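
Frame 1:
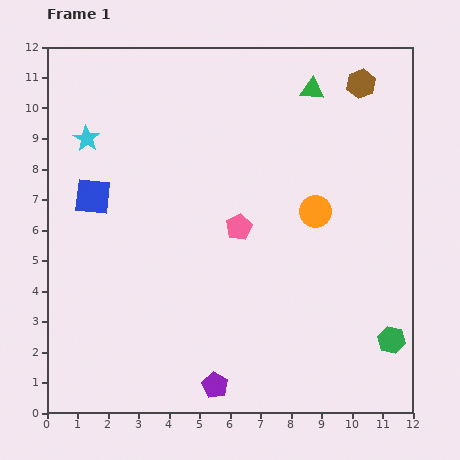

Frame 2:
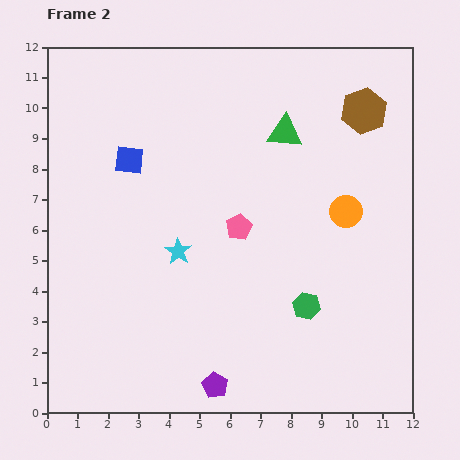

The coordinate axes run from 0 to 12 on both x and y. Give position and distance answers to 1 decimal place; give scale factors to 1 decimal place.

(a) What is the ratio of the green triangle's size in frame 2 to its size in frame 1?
1.5×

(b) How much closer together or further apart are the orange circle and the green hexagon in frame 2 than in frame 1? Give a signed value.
-1.5

Distance in frame 1: 4.9. Distance in frame 2: 3.4.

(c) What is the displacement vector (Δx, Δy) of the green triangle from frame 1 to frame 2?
(-0.9, -1.4)

The green triangle was at (8.7, 10.6) in frame 1 and (7.8, 9.2) in frame 2.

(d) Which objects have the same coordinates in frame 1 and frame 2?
the pink pentagon, the purple pentagon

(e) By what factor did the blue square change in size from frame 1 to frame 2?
0.8×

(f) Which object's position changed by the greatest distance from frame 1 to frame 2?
the cyan star

(moved 4.8; next 3.0)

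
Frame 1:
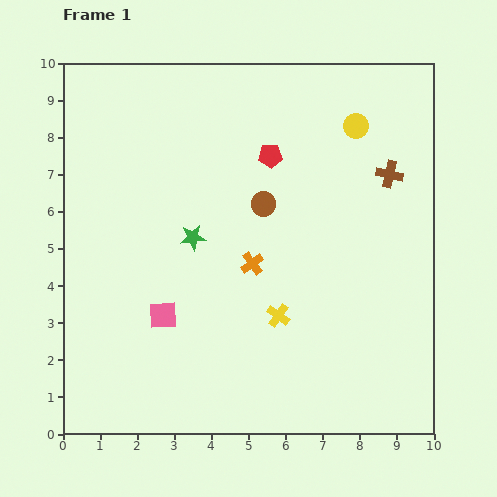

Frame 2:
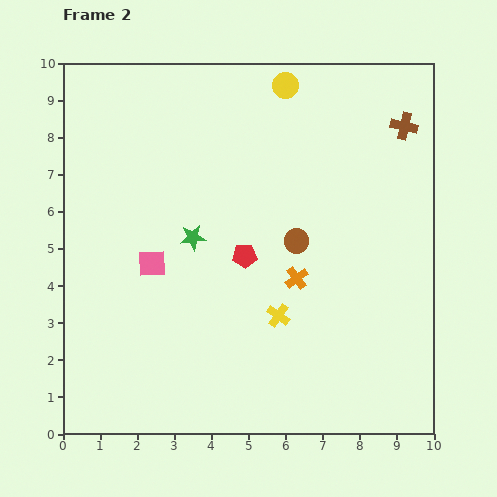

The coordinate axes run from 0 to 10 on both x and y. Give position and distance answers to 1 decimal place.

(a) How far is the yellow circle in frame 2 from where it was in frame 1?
2.2

The yellow circle moved from (7.9, 8.3) to (6.0, 9.4), a distance of √(1.9² + 1.1²) ≈ 2.2.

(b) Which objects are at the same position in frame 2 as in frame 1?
the yellow cross, the green star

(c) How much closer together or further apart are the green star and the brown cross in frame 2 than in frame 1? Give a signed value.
+0.8

Distance in frame 1: 5.6. Distance in frame 2: 6.4.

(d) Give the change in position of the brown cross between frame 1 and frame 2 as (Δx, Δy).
(0.4, 1.3)

The brown cross was at (8.8, 7.0) in frame 1 and (9.2, 8.3) in frame 2.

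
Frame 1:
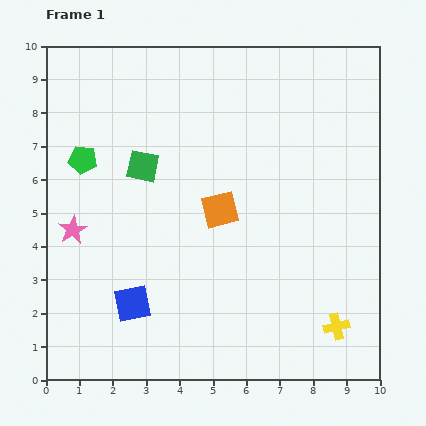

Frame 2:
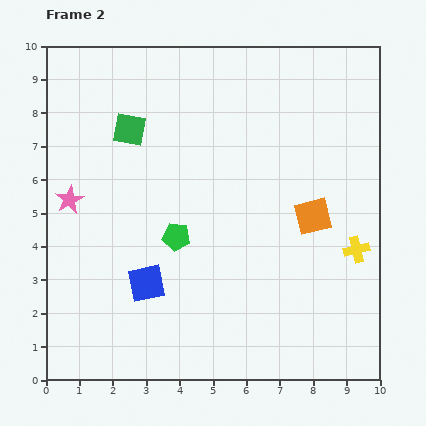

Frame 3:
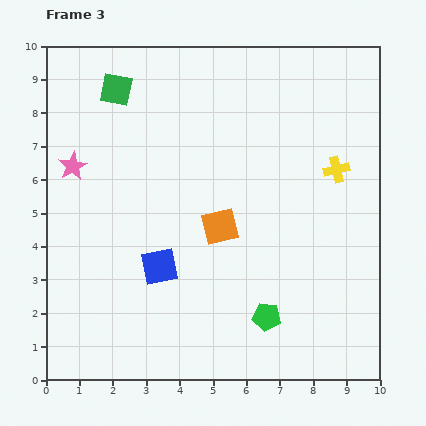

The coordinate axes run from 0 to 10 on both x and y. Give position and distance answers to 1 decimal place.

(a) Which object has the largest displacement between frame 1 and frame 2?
the green pentagon

(moved 3.6; next 2.8)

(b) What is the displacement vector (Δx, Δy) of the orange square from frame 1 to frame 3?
(0.0, -0.5)

The orange square was at (5.2, 5.1) in frame 1 and (5.2, 4.6) in frame 3.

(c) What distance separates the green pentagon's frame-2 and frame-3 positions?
3.6

The green pentagon moved from (3.9, 4.3) to (6.6, 1.9), a distance of √(2.7² + 2.4²) ≈ 3.6.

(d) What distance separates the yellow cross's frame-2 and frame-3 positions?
2.5

The yellow cross moved from (9.3, 3.9) to (8.7, 6.3), a distance of √(0.6² + 2.4²) ≈ 2.5.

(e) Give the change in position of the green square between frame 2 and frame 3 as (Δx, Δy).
(-0.4, 1.2)

The green square was at (2.5, 7.5) in frame 2 and (2.1, 8.7) in frame 3.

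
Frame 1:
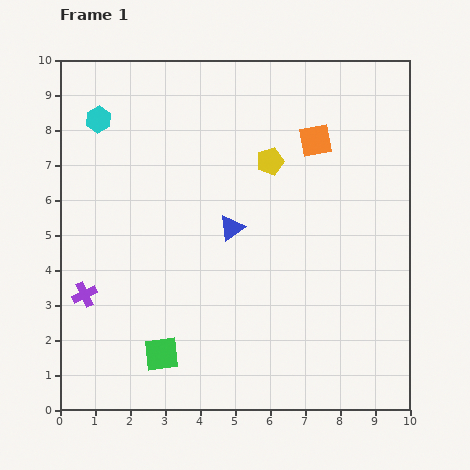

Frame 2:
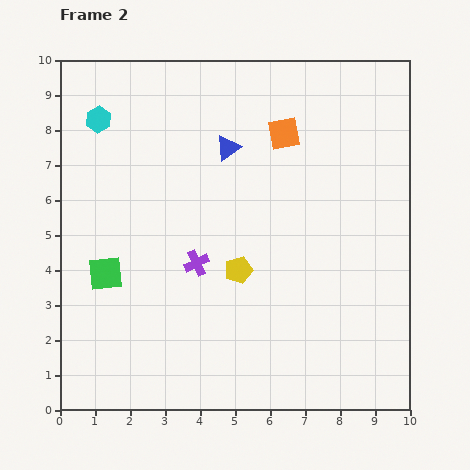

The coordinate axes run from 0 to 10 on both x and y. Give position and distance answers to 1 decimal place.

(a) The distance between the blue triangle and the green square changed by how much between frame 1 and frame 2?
+0.9

Distance in frame 1: 4.1. Distance in frame 2: 5.0.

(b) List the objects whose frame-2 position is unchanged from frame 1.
the cyan hexagon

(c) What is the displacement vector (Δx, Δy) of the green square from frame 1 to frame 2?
(-1.6, 2.3)

The green square was at (2.9, 1.6) in frame 1 and (1.3, 3.9) in frame 2.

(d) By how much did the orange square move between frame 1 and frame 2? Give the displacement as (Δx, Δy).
(-0.9, 0.2)

The orange square was at (7.3, 7.7) in frame 1 and (6.4, 7.9) in frame 2.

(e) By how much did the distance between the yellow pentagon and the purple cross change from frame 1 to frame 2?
-5.3

Distance in frame 1: 6.5. Distance in frame 2: 1.2.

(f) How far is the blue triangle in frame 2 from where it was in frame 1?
2.3

The blue triangle moved from (4.9, 5.2) to (4.8, 7.5), a distance of √(0.1² + 2.3²) ≈ 2.3.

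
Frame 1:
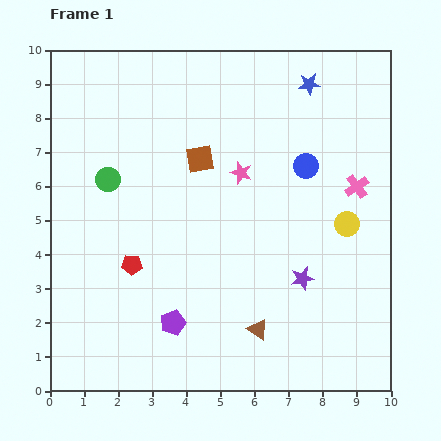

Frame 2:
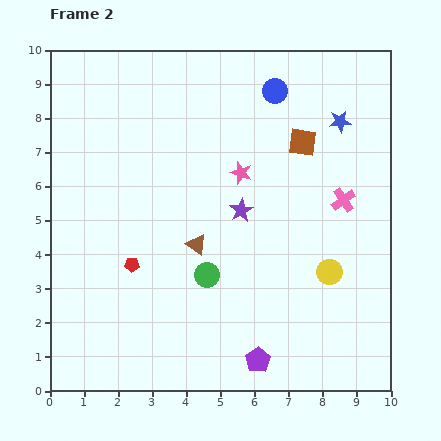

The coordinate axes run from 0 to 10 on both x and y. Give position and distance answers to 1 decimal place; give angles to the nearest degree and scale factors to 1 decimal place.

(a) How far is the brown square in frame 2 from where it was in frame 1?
3.0

The brown square moved from (4.4, 6.8) to (7.4, 7.3), a distance of √(3.0² + 0.5²) ≈ 3.0.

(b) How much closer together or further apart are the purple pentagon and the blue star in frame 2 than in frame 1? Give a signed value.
-0.7

Distance in frame 1: 8.1. Distance in frame 2: 7.4.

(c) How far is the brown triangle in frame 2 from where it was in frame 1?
3.1

The brown triangle moved from (6.1, 1.8) to (4.3, 4.3), a distance of √(1.8² + 2.5²) ≈ 3.1.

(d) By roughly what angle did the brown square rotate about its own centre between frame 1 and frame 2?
19° clockwise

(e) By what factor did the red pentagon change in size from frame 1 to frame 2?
0.7×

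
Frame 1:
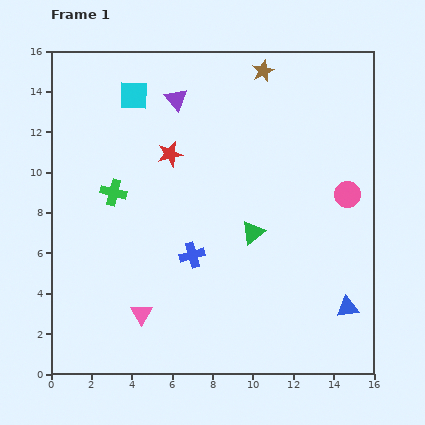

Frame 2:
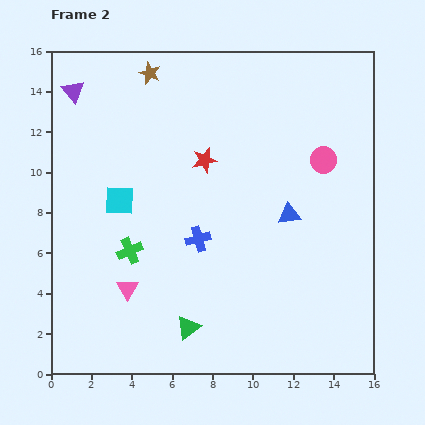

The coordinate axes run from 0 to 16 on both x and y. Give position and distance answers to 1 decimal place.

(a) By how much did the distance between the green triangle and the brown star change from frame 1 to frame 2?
+4.7

Distance in frame 1: 8.0. Distance in frame 2: 12.7.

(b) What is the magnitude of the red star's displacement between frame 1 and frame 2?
1.7

The red star moved from (5.9, 10.9) to (7.6, 10.6), a distance of √(1.7² + 0.3²) ≈ 1.7.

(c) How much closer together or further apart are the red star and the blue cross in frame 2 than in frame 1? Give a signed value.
-1.2

Distance in frame 1: 5.1. Distance in frame 2: 3.9.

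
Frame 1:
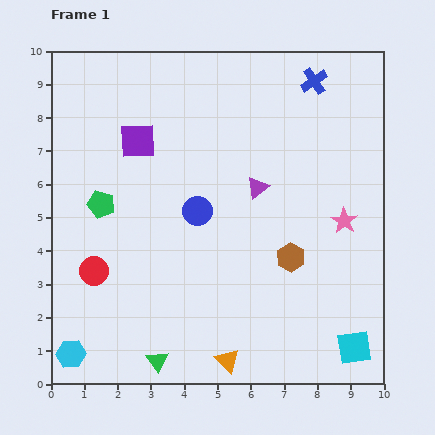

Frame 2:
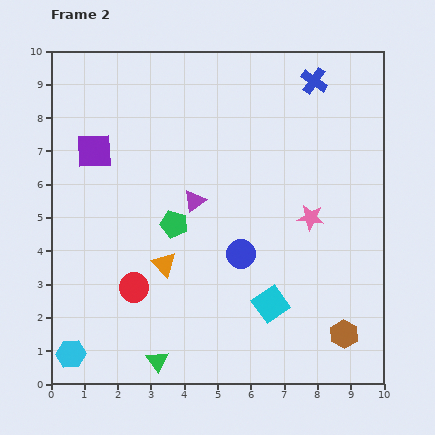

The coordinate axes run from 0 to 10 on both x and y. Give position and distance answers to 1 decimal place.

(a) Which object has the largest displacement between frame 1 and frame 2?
the orange triangle

(moved 3.5; next 2.8)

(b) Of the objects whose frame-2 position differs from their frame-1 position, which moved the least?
the pink star

(moved 1.0)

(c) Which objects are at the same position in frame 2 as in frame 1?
the green triangle, the blue cross, the cyan hexagon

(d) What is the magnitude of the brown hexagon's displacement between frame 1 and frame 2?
2.8

The brown hexagon moved from (7.2, 3.8) to (8.8, 1.5), a distance of √(1.6² + 2.3²) ≈ 2.8.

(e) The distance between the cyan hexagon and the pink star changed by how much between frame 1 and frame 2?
-0.8

Distance in frame 1: 9.1. Distance in frame 2: 8.3.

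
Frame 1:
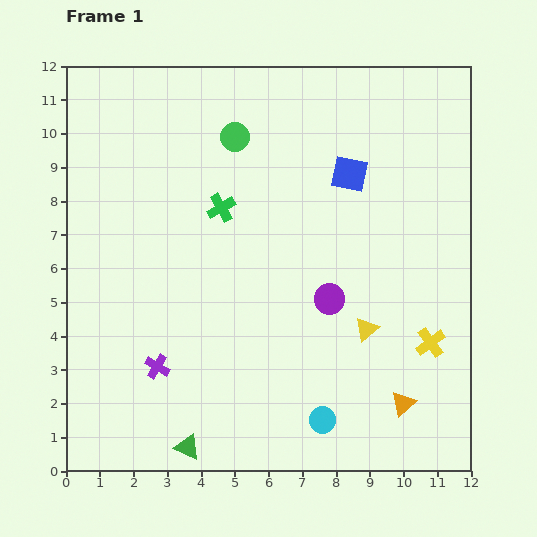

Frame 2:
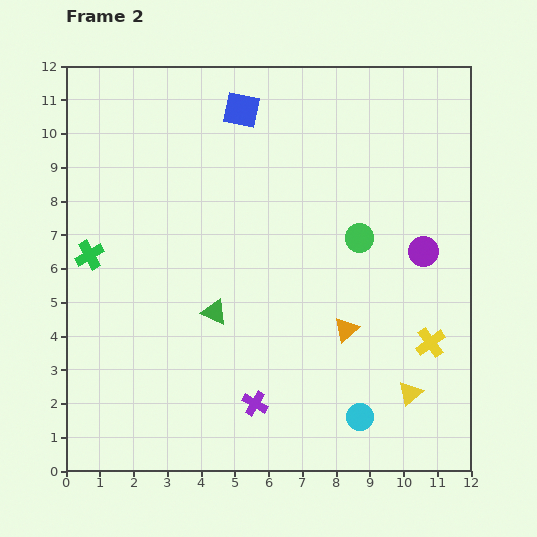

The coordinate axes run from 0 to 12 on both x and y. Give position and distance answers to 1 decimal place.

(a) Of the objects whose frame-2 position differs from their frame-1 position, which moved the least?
the cyan circle

(moved 1.1)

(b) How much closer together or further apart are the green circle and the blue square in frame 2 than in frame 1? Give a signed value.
+1.6

Distance in frame 1: 3.6. Distance in frame 2: 5.2.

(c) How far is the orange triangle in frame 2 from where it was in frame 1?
2.8

The orange triangle moved from (10.0, 2.0) to (8.3, 4.2), a distance of √(1.7² + 2.2²) ≈ 2.8.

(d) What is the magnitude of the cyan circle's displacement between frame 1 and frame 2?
1.1

The cyan circle moved from (7.6, 1.5) to (8.7, 1.6), a distance of √(1.1² + 0.1²) ≈ 1.1.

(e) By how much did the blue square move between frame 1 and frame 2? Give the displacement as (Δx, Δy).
(-3.2, 1.9)

The blue square was at (8.4, 8.8) in frame 1 and (5.2, 10.7) in frame 2.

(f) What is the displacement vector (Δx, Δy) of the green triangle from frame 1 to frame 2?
(0.8, 4.0)

The green triangle was at (3.6, 0.7) in frame 1 and (4.4, 4.7) in frame 2.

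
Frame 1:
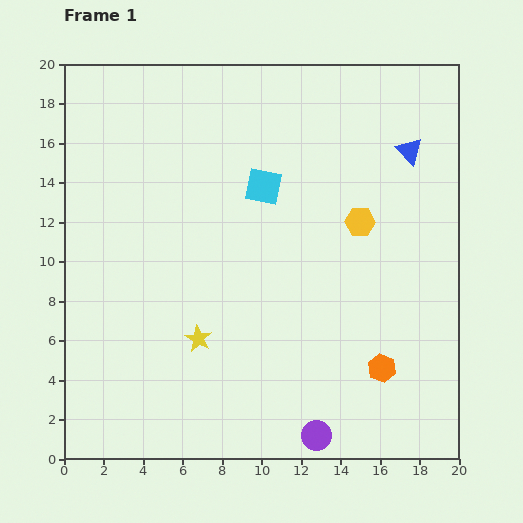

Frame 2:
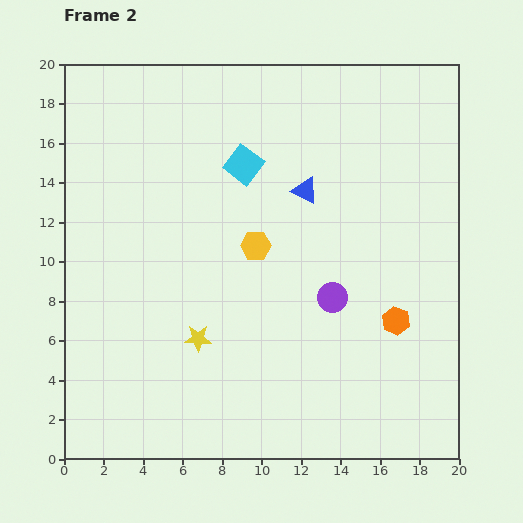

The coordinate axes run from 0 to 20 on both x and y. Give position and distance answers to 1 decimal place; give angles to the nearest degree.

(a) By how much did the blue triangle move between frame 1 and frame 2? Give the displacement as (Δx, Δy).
(-5.3, -2.0)

The blue triangle was at (17.5, 15.6) in frame 1 and (12.2, 13.6) in frame 2.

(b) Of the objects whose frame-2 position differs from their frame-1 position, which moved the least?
the cyan square

(moved 1.5)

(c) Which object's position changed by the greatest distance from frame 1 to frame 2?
the purple circle

(moved 7.0; next 5.7)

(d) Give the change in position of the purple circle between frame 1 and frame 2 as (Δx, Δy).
(0.8, 7.0)

The purple circle was at (12.8, 1.2) in frame 1 and (13.6, 8.2) in frame 2.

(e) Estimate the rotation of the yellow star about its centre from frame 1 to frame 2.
28° counter-clockwise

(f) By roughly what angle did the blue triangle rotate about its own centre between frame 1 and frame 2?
17° counter-clockwise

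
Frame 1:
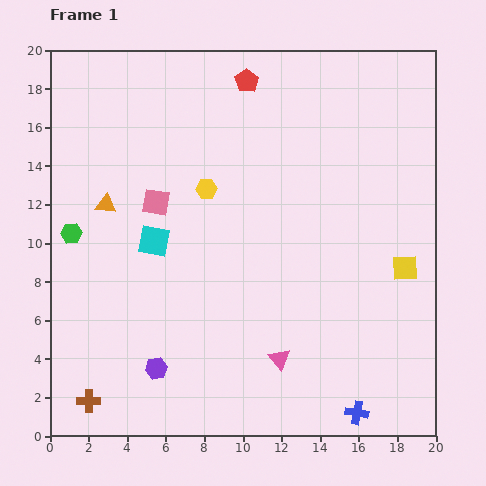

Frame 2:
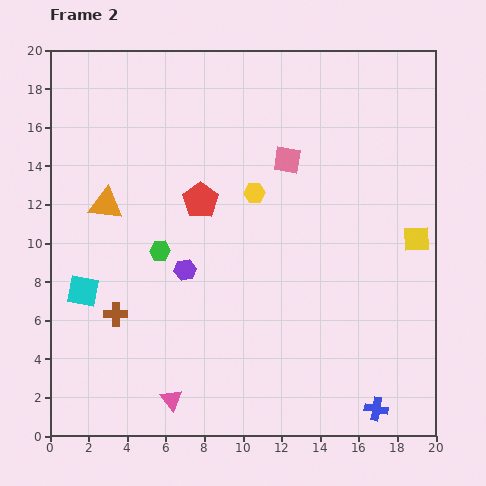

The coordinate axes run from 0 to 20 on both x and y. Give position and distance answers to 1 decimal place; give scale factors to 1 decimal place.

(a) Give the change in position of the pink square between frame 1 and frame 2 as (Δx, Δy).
(6.8, 2.2)

The pink square was at (5.5, 12.1) in frame 1 and (12.3, 14.3) in frame 2.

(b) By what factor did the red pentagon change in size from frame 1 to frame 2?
1.5×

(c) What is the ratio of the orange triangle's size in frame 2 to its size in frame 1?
1.6×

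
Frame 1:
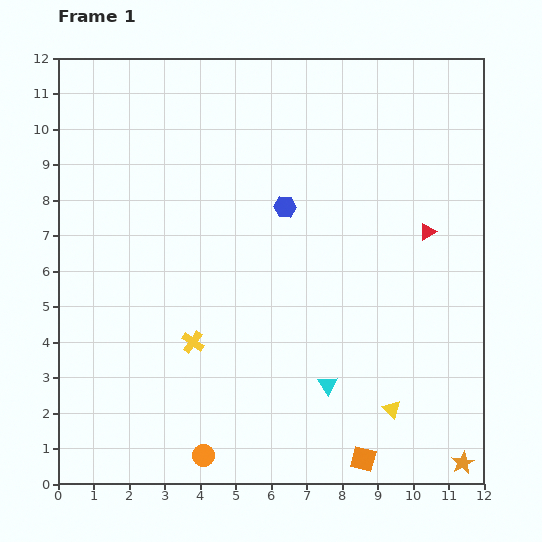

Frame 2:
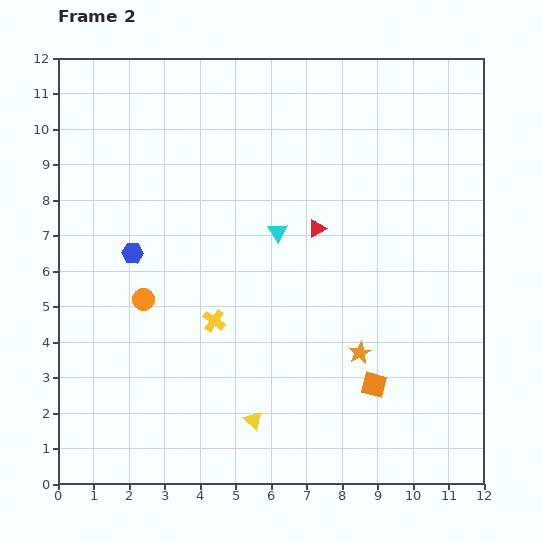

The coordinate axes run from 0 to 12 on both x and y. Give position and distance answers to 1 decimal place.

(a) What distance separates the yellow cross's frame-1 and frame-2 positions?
0.8

The yellow cross moved from (3.8, 4.0) to (4.4, 4.6), a distance of √(0.6² + 0.6²) ≈ 0.8.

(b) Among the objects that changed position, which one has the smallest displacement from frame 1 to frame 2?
the yellow cross

(moved 0.8)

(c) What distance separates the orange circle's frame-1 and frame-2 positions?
4.7

The orange circle moved from (4.1, 0.8) to (2.4, 5.2), a distance of √(1.7² + 4.4²) ≈ 4.7.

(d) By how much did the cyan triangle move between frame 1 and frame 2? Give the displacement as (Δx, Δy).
(-1.4, 4.3)

The cyan triangle was at (7.6, 2.8) in frame 1 and (6.2, 7.1) in frame 2.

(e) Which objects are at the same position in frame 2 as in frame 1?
none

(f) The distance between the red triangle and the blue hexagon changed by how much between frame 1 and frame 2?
+1.1

Distance in frame 1: 4.1. Distance in frame 2: 5.2.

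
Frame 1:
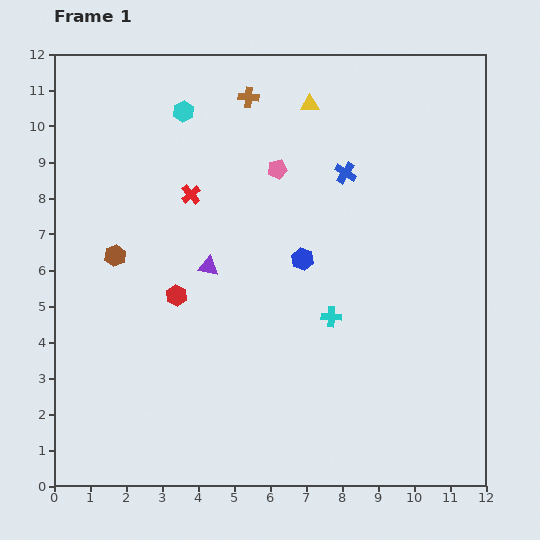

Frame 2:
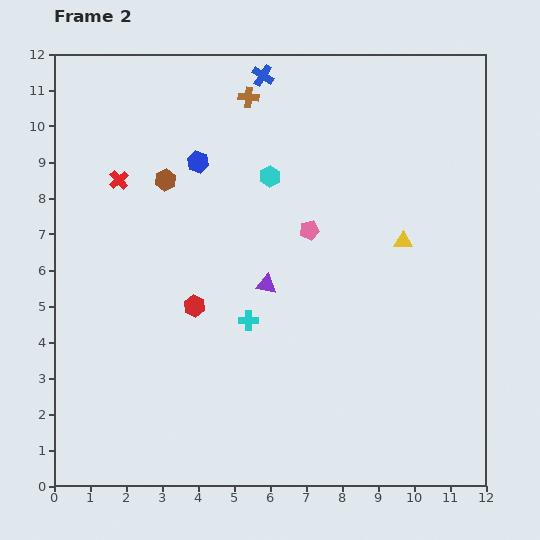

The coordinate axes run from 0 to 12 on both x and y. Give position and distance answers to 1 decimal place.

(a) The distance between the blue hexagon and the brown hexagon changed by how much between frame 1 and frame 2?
-4.2

Distance in frame 1: 5.2. Distance in frame 2: 1.0.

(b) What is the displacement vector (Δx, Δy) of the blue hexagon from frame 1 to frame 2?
(-2.9, 2.7)

The blue hexagon was at (6.9, 6.3) in frame 1 and (4.0, 9.0) in frame 2.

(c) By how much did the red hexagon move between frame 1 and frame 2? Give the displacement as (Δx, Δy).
(0.5, -0.3)

The red hexagon was at (3.4, 5.3) in frame 1 and (3.9, 5.0) in frame 2.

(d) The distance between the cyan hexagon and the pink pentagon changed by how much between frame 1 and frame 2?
-1.2

Distance in frame 1: 3.1. Distance in frame 2: 1.9.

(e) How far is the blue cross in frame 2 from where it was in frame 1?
3.5

The blue cross moved from (8.1, 8.7) to (5.8, 11.4), a distance of √(2.3² + 2.7²) ≈ 3.5.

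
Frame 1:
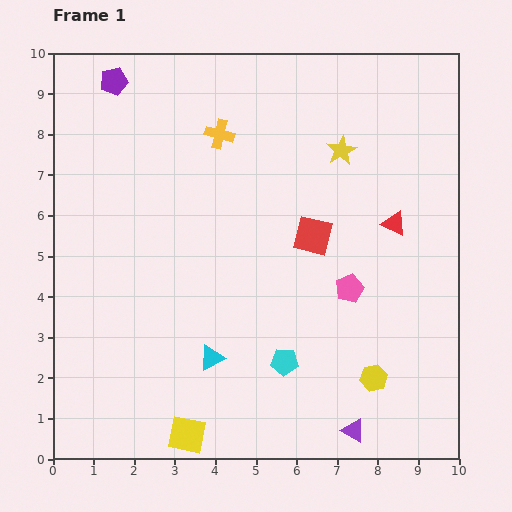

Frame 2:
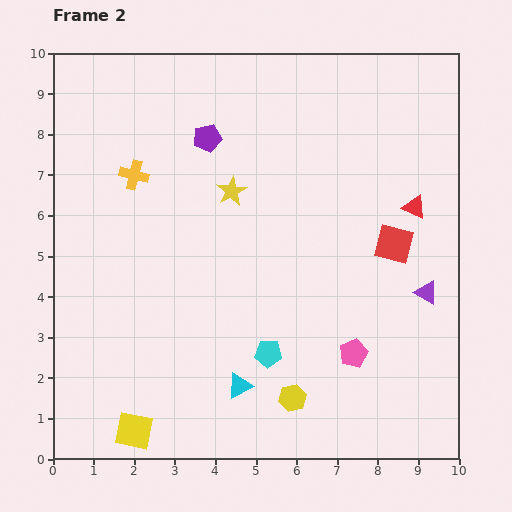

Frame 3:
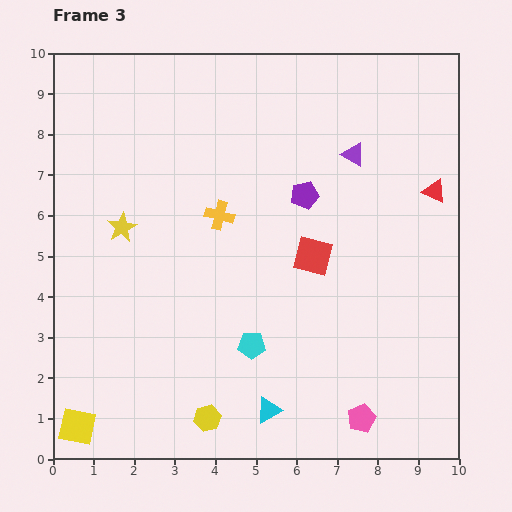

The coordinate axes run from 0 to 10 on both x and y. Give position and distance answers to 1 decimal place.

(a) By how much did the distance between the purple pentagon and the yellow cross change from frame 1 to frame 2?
-0.9

Distance in frame 1: 2.9. Distance in frame 2: 2.0.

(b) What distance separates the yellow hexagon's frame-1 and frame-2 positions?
2.1

The yellow hexagon moved from (7.9, 2.0) to (5.9, 1.5), a distance of √(2.0² + 0.5²) ≈ 2.1.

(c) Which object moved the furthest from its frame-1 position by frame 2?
the purple triangle

(moved 3.8; next 2.9)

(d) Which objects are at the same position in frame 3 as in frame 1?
none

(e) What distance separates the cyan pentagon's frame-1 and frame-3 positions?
0.9

The cyan pentagon moved from (5.7, 2.4) to (4.9, 2.8), a distance of √(0.8² + 0.4²) ≈ 0.9.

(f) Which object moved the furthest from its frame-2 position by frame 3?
the purple triangle

(moved 3.8; next 2.8)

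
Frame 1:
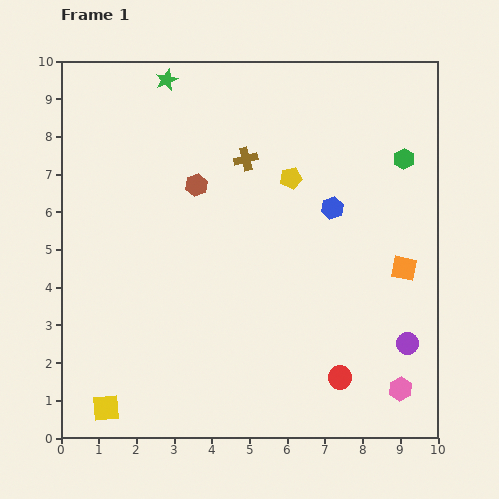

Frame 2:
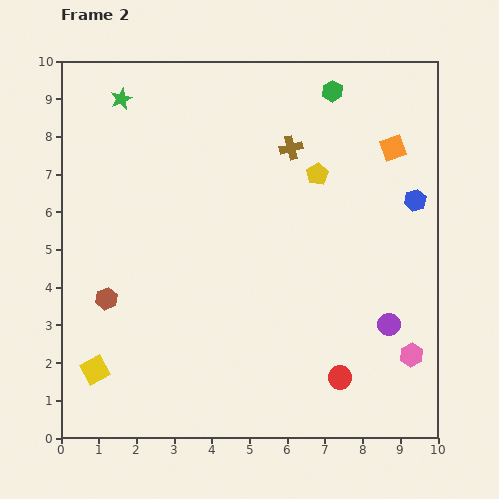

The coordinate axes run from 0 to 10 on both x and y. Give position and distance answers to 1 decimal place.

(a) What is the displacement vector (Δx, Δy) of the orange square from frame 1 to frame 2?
(-0.3, 3.2)

The orange square was at (9.1, 4.5) in frame 1 and (8.8, 7.7) in frame 2.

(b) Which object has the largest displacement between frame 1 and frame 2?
the brown hexagon

(moved 3.8; next 3.2)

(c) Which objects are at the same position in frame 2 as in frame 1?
the red circle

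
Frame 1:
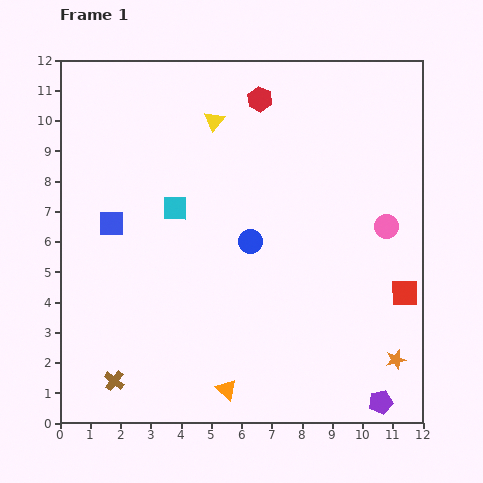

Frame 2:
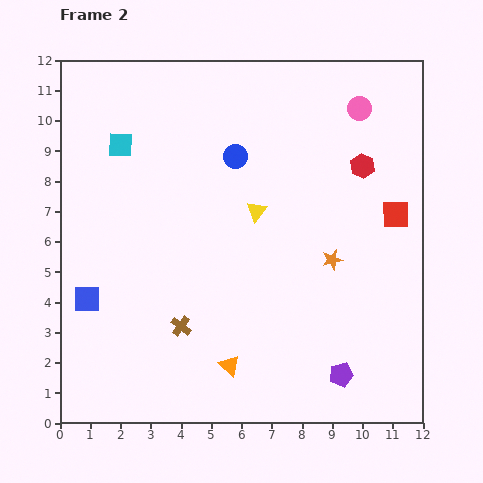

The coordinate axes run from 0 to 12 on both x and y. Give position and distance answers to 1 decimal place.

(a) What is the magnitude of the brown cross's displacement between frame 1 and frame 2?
2.8

The brown cross moved from (1.8, 1.4) to (4.0, 3.2), a distance of √(2.2² + 1.8²) ≈ 2.8.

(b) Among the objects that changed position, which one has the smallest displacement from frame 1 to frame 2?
the orange triangle

(moved 0.8)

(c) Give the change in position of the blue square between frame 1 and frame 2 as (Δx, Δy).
(-0.8, -2.5)

The blue square was at (1.7, 6.6) in frame 1 and (0.9, 4.1) in frame 2.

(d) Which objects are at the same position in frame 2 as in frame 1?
none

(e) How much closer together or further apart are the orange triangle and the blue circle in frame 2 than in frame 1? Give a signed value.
+1.9

Distance in frame 1: 5.0. Distance in frame 2: 6.9.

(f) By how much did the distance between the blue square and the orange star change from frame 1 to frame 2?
-2.2

Distance in frame 1: 10.4. Distance in frame 2: 8.2.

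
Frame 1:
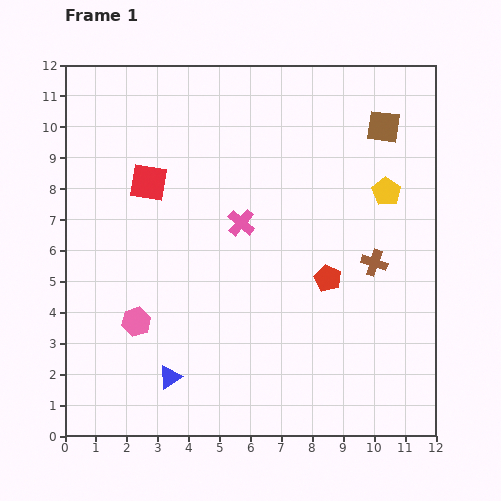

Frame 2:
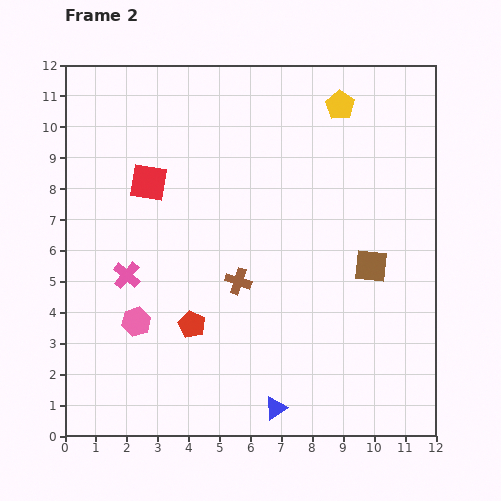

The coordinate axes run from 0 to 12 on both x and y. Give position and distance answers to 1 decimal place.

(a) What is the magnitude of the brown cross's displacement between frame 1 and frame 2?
4.4

The brown cross moved from (10.0, 5.6) to (5.6, 5.0), a distance of √(4.4² + 0.6²) ≈ 4.4.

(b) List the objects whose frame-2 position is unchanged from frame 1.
the pink hexagon, the red square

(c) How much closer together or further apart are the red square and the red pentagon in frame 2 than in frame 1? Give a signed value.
-1.8

Distance in frame 1: 6.6. Distance in frame 2: 4.8.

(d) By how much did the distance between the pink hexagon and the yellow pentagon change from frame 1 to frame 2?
+0.5

Distance in frame 1: 9.1. Distance in frame 2: 9.6.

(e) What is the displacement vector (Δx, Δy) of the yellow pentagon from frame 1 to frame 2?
(-1.5, 2.8)

The yellow pentagon was at (10.4, 7.9) in frame 1 and (8.9, 10.7) in frame 2.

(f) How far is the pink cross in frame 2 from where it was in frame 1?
4.1

The pink cross moved from (5.7, 6.9) to (2.0, 5.2), a distance of √(3.7² + 1.7²) ≈ 4.1.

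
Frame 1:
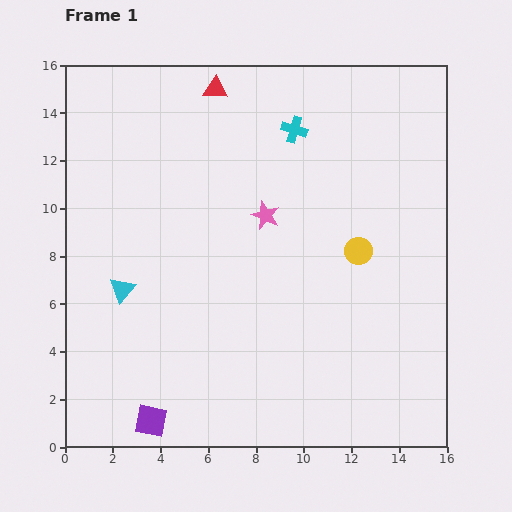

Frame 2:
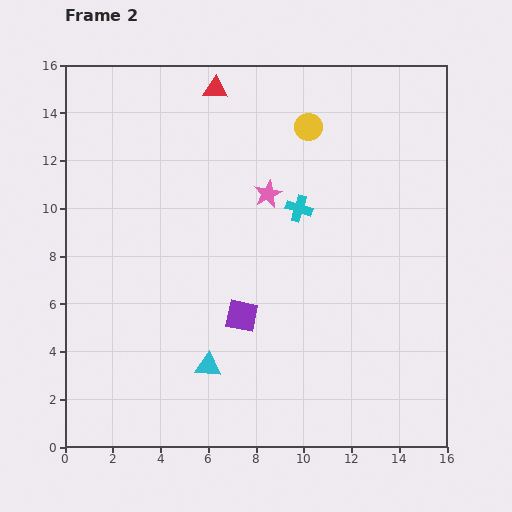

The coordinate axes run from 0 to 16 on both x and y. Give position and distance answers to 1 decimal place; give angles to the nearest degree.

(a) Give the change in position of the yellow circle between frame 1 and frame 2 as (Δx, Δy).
(-2.1, 5.2)

The yellow circle was at (12.3, 8.2) in frame 1 and (10.2, 13.4) in frame 2.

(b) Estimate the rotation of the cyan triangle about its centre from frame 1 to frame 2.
53° clockwise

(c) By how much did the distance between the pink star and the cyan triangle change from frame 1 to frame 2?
+0.8

Distance in frame 1: 6.8. Distance in frame 2: 7.6.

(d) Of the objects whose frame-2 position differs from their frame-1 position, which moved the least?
the pink star

(moved 0.9)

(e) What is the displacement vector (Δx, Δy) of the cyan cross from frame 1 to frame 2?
(0.2, -3.3)

The cyan cross was at (9.6, 13.3) in frame 1 and (9.8, 10.0) in frame 2.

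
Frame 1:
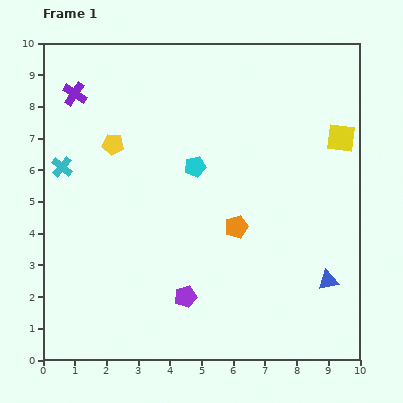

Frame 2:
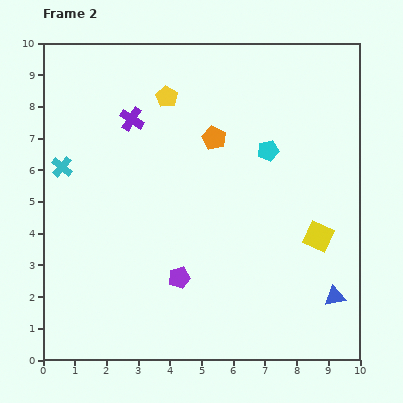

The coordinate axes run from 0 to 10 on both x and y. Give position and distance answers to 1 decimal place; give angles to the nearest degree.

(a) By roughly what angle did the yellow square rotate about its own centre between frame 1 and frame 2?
17° clockwise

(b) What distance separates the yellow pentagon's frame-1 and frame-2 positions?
2.3

The yellow pentagon moved from (2.2, 6.8) to (3.9, 8.3), a distance of √(1.7² + 1.5²) ≈ 2.3.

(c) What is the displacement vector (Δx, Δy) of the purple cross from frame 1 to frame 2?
(1.8, -0.8)

The purple cross was at (1.0, 8.4) in frame 1 and (2.8, 7.6) in frame 2.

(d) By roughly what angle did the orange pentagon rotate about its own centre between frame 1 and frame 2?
28° counter-clockwise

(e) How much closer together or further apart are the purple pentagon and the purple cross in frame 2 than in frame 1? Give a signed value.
-2.1

Distance in frame 1: 7.3. Distance in frame 2: 5.2.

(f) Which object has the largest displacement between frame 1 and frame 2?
the yellow square

(moved 3.2; next 2.9)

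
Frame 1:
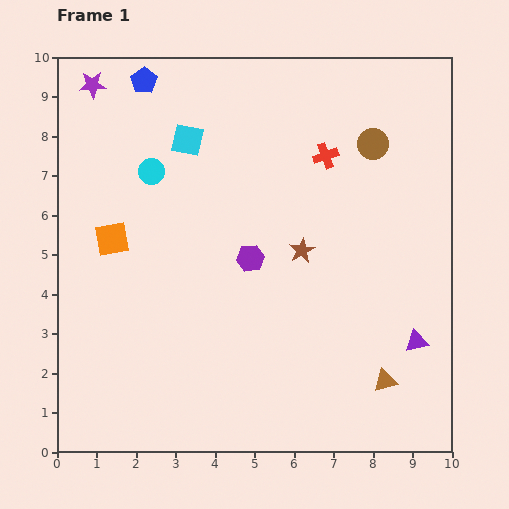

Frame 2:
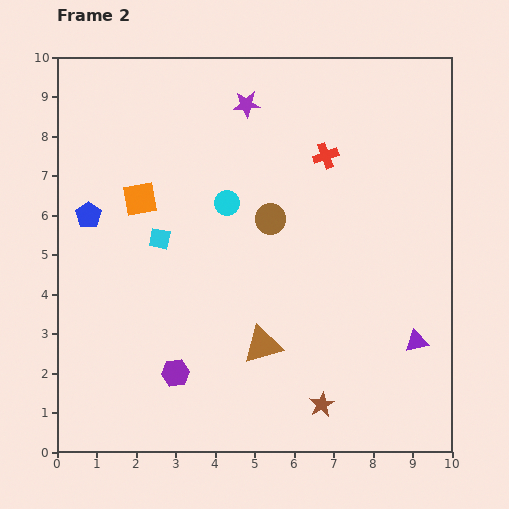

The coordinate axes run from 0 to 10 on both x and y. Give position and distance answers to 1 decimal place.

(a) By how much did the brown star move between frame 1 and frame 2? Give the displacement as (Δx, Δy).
(0.5, -3.9)

The brown star was at (6.2, 5.1) in frame 1 and (6.7, 1.2) in frame 2.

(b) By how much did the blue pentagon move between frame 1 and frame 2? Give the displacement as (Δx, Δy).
(-1.4, -3.4)

The blue pentagon was at (2.2, 9.4) in frame 1 and (0.8, 6.0) in frame 2.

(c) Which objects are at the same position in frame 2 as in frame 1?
the purple triangle, the red cross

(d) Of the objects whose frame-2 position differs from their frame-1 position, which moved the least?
the orange square

(moved 1.2)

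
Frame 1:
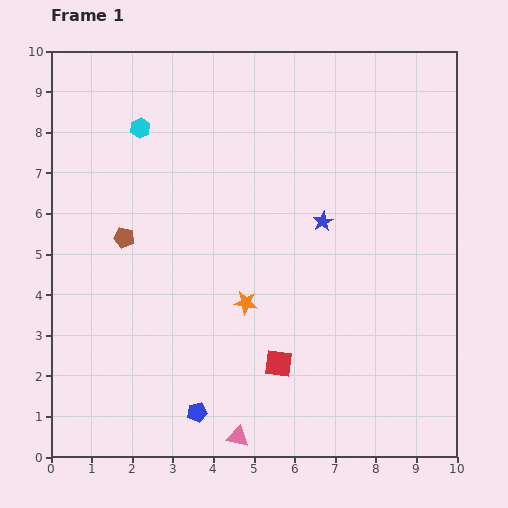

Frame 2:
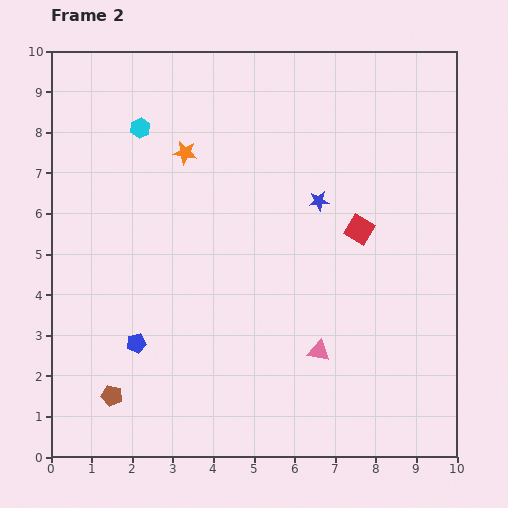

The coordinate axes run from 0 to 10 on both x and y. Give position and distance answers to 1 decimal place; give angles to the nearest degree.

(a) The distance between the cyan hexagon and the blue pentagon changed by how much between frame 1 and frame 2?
-1.8

Distance in frame 1: 7.1. Distance in frame 2: 5.3.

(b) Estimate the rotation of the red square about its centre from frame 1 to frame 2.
26° clockwise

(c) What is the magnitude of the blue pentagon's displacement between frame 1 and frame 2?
2.3

The blue pentagon moved from (3.6, 1.1) to (2.1, 2.8), a distance of √(1.5² + 1.7²) ≈ 2.3.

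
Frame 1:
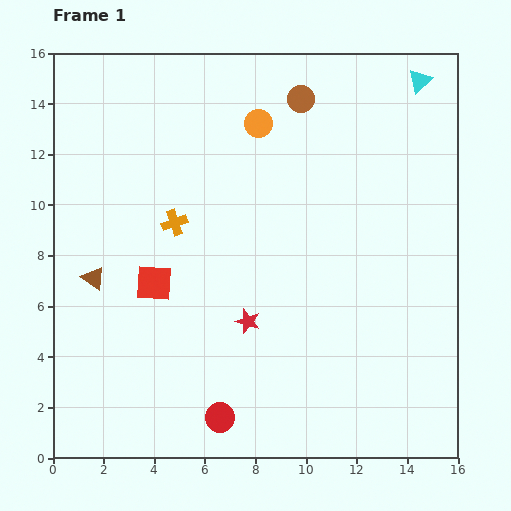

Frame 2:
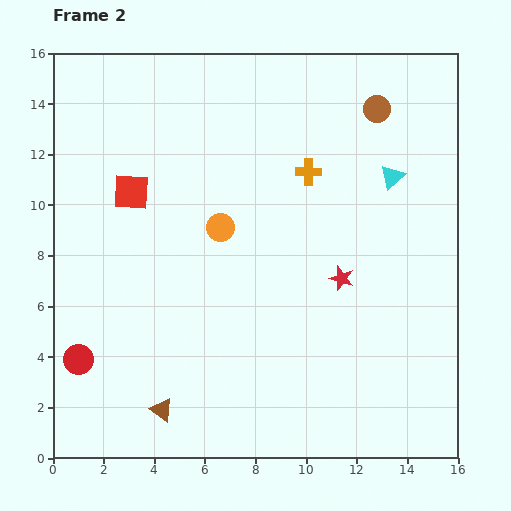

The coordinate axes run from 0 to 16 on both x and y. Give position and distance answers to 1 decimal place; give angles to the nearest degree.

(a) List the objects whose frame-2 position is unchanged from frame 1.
none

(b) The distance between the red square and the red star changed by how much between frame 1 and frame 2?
+5.0

Distance in frame 1: 4.0. Distance in frame 2: 9.0.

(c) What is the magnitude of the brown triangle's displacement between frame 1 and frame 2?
5.9

The brown triangle moved from (1.6, 7.1) to (4.3, 1.9), a distance of √(2.7² + 5.2²) ≈ 5.9.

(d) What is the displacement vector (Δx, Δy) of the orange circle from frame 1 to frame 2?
(-1.5, -4.1)

The orange circle was at (8.1, 13.2) in frame 1 and (6.6, 9.1) in frame 2.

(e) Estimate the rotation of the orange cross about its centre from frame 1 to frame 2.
19° clockwise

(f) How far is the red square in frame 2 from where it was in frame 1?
3.7

The red square moved from (4.0, 6.9) to (3.1, 10.5), a distance of √(0.9² + 3.6²) ≈ 3.7.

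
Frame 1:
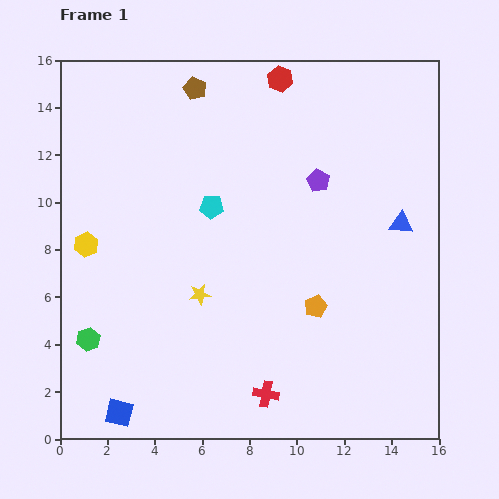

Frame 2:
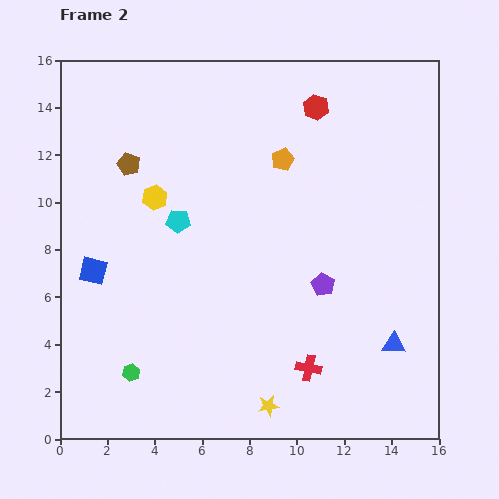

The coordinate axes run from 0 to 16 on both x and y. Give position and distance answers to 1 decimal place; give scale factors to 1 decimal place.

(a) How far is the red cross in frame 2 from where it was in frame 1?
2.1

The red cross moved from (8.7, 1.9) to (10.5, 3.0), a distance of √(1.8² + 1.1²) ≈ 2.1.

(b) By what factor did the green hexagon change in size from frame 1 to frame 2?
0.7×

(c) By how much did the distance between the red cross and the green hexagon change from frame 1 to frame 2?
-0.3

Distance in frame 1: 7.8. Distance in frame 2: 7.5.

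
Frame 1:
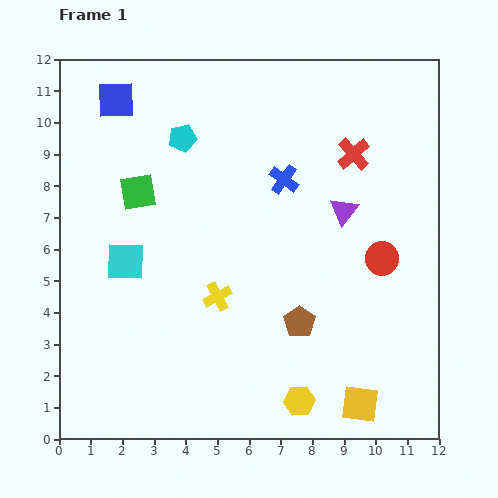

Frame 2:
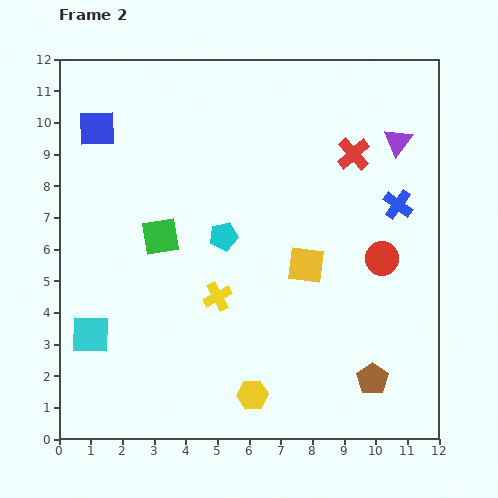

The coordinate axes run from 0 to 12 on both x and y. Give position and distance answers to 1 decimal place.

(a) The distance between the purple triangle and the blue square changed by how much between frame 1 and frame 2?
+1.5

Distance in frame 1: 8.0. Distance in frame 2: 9.5.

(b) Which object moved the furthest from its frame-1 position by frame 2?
the yellow square

(moved 4.7; next 3.7)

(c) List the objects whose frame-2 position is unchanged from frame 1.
the yellow cross, the red circle, the red cross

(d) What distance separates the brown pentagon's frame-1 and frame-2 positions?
2.9

The brown pentagon moved from (7.6, 3.7) to (9.9, 1.9), a distance of √(2.3² + 1.8²) ≈ 2.9.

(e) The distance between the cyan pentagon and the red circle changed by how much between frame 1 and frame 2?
-2.4

Distance in frame 1: 7.4. Distance in frame 2: 5.0.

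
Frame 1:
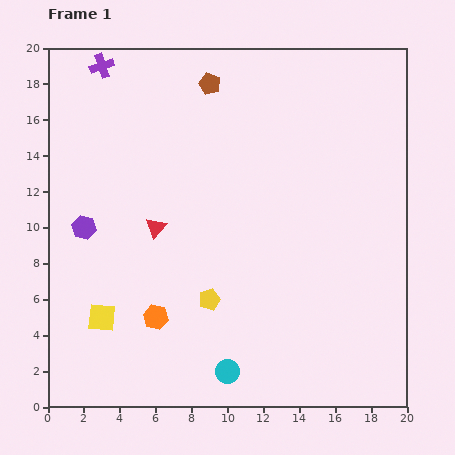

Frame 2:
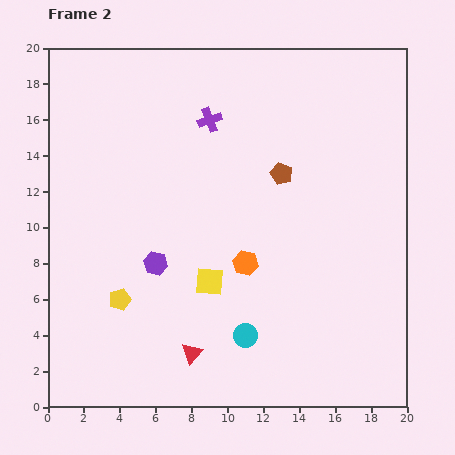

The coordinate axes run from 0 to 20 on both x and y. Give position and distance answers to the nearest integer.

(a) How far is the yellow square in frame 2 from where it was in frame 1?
6

The yellow square moved from (3, 5) to (9, 7), a distance of √(6² + 2²) ≈ 6.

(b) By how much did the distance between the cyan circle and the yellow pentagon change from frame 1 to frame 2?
+3

Distance in frame 1: 4. Distance in frame 2: 7.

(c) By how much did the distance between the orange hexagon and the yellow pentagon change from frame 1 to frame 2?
+4

Distance in frame 1: 3. Distance in frame 2: 7.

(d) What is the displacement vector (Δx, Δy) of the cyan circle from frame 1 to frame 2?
(1, 2)

The cyan circle was at (10, 2) in frame 1 and (11, 4) in frame 2.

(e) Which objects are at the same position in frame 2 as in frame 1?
none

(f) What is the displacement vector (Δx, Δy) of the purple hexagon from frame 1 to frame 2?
(4, -2)

The purple hexagon was at (2, 10) in frame 1 and (6, 8) in frame 2.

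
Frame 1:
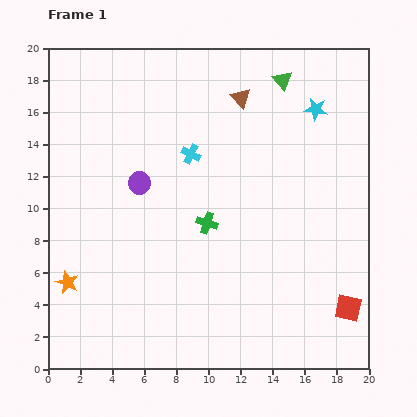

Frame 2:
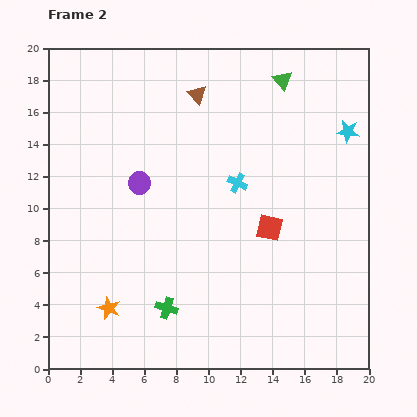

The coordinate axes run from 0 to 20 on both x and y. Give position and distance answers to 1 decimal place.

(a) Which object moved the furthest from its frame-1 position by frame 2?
the red square

(moved 7.0; next 5.9)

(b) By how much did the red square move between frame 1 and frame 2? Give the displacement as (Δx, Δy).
(-4.9, 5.0)

The red square was at (18.7, 3.8) in frame 1 and (13.8, 8.8) in frame 2.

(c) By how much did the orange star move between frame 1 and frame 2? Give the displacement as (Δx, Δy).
(2.6, -1.6)

The orange star was at (1.2, 5.4) in frame 1 and (3.8, 3.8) in frame 2.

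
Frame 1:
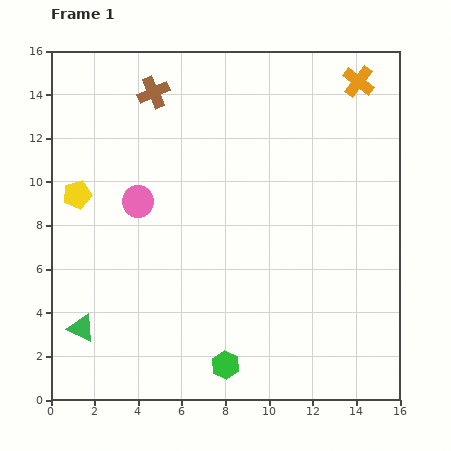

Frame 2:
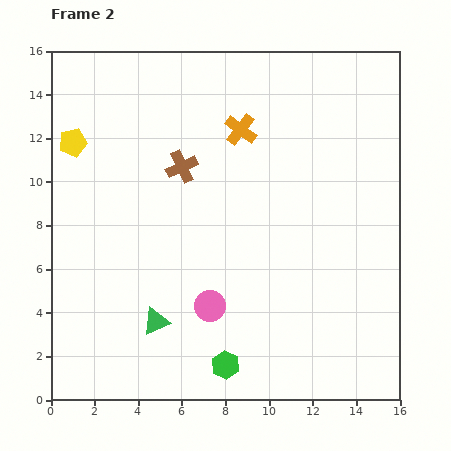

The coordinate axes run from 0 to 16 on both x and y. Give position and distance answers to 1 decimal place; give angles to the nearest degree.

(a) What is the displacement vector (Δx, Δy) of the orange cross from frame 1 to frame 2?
(-5.4, -2.2)

The orange cross was at (14.1, 14.6) in frame 1 and (8.7, 12.4) in frame 2.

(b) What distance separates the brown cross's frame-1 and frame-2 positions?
3.6

The brown cross moved from (4.7, 14.1) to (6.0, 10.7), a distance of √(1.3² + 3.4²) ≈ 3.6.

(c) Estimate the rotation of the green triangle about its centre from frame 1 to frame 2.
48° counter-clockwise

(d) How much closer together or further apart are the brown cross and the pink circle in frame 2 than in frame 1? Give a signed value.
+1.5

Distance in frame 1: 5.0. Distance in frame 2: 6.5.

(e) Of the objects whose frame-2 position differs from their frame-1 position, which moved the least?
the yellow pentagon

(moved 2.4)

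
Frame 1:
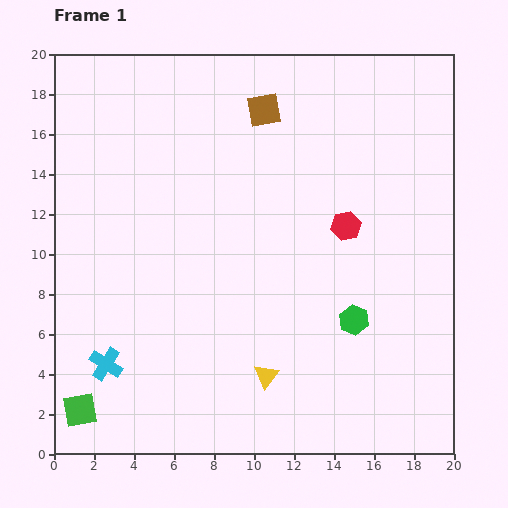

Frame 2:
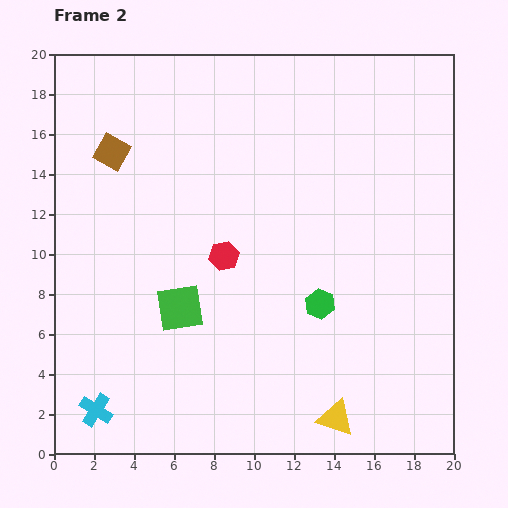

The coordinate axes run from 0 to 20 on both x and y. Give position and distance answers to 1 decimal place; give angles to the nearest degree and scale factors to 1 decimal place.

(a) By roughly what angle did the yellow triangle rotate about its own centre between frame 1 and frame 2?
50° counter-clockwise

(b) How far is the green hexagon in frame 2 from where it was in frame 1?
1.9

The green hexagon moved from (15.0, 6.7) to (13.3, 7.5), a distance of √(1.7² + 0.8²) ≈ 1.9.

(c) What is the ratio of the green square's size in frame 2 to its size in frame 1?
1.4×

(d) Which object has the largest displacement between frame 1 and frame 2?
the brown square

(moved 7.9; next 7.1)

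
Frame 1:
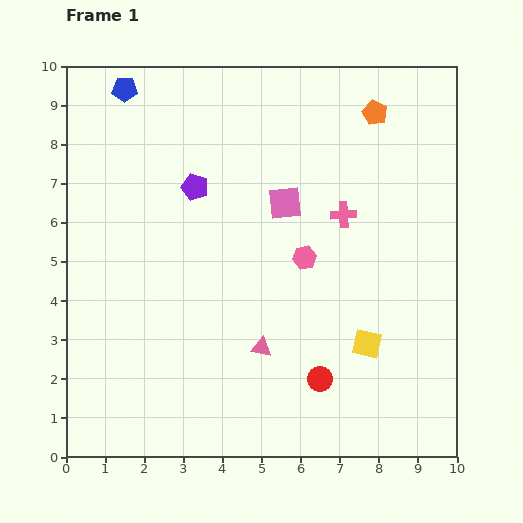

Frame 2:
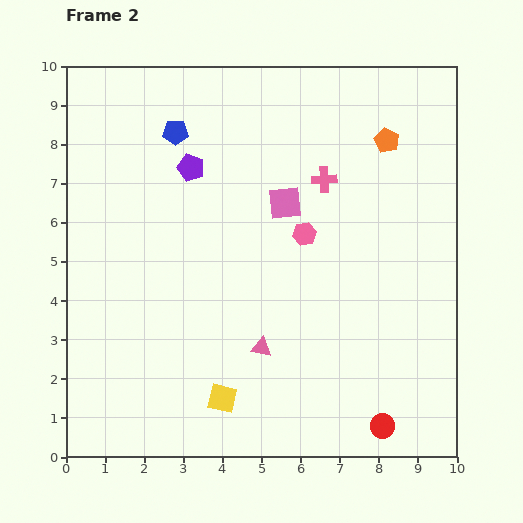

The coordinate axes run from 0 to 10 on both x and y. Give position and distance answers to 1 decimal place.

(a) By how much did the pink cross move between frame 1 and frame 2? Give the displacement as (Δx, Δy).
(-0.5, 0.9)

The pink cross was at (7.1, 6.2) in frame 1 and (6.6, 7.1) in frame 2.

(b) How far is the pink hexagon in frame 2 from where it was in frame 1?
0.6

The pink hexagon moved from (6.1, 5.1) to (6.1, 5.7), a distance of √(0.0² + 0.6²) ≈ 0.6.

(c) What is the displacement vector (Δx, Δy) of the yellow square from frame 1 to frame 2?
(-3.7, -1.4)

The yellow square was at (7.7, 2.9) in frame 1 and (4.0, 1.5) in frame 2.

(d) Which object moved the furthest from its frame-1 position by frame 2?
the yellow square

(moved 4.0; next 2.0)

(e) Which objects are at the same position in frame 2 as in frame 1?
the pink square, the pink triangle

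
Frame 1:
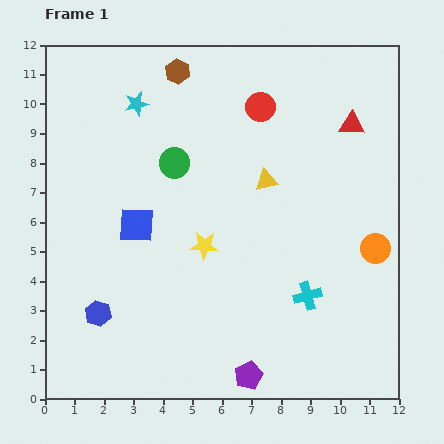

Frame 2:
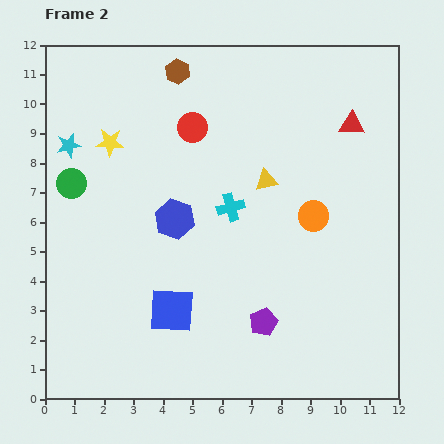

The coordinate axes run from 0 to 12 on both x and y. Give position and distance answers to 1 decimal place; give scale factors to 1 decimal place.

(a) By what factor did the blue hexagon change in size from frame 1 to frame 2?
1.5×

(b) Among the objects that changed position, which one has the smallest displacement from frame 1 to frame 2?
the purple pentagon

(moved 1.9)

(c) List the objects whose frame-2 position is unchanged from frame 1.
the brown hexagon, the yellow triangle, the red triangle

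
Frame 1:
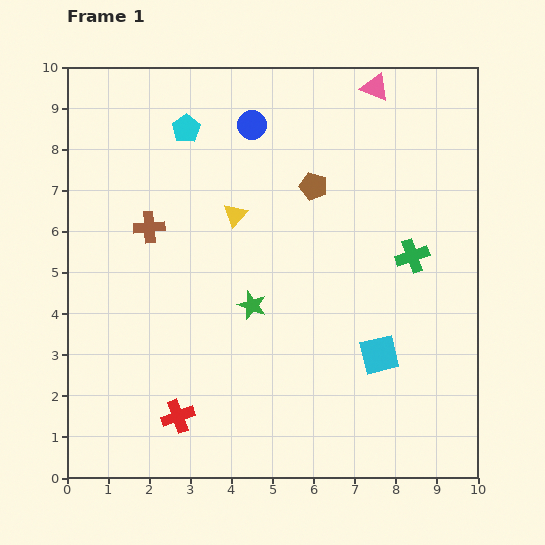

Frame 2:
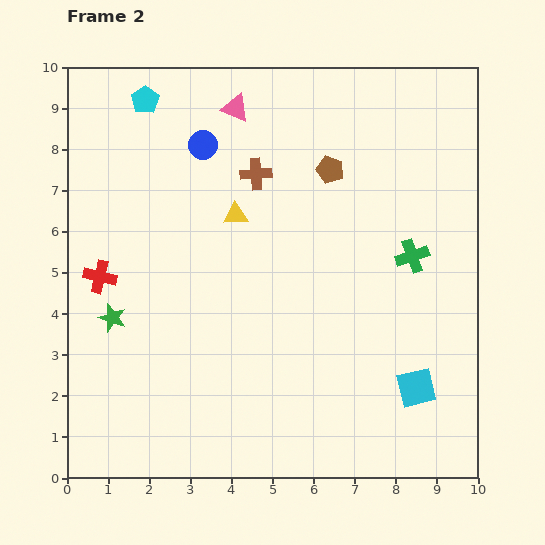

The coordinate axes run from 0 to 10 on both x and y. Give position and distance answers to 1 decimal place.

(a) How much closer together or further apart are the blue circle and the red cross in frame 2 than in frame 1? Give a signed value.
-3.2

Distance in frame 1: 7.3. Distance in frame 2: 4.1.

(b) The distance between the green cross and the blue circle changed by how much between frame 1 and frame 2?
+0.8

Distance in frame 1: 5.0. Distance in frame 2: 5.8.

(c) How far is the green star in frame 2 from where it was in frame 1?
3.4

The green star moved from (4.5, 4.2) to (1.1, 3.9), a distance of √(3.4² + 0.3²) ≈ 3.4.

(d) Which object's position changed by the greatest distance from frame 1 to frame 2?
the red cross

(moved 3.9; next 3.4)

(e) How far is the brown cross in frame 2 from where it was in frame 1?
2.9

The brown cross moved from (2.0, 6.1) to (4.6, 7.4), a distance of √(2.6² + 1.3²) ≈ 2.9.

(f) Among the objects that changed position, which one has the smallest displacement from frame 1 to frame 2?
the brown pentagon

(moved 0.6)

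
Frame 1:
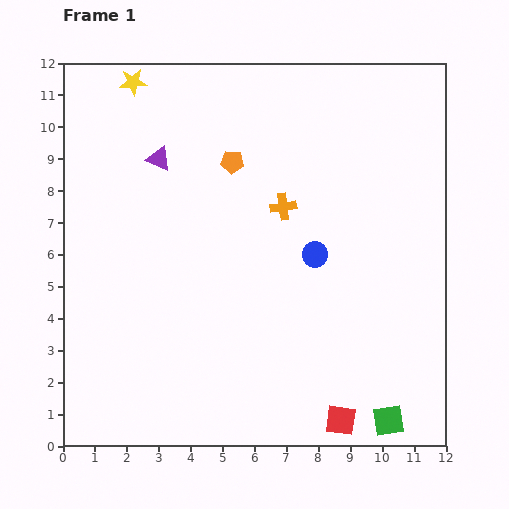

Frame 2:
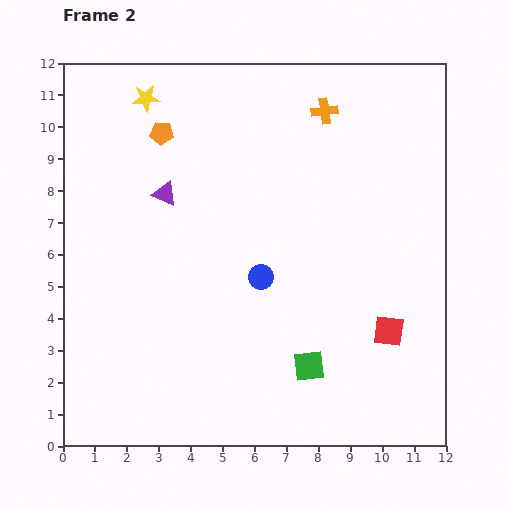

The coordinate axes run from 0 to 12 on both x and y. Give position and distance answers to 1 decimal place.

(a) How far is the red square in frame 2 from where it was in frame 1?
3.2

The red square moved from (8.7, 0.8) to (10.2, 3.6), a distance of √(1.5² + 2.8²) ≈ 3.2.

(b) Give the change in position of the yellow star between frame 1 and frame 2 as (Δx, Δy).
(0.4, -0.5)

The yellow star was at (2.2, 11.4) in frame 1 and (2.6, 10.9) in frame 2.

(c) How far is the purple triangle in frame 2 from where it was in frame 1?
1.1

The purple triangle moved from (3.0, 9.0) to (3.2, 7.9), a distance of √(0.2² + 1.1²) ≈ 1.1.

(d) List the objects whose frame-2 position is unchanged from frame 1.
none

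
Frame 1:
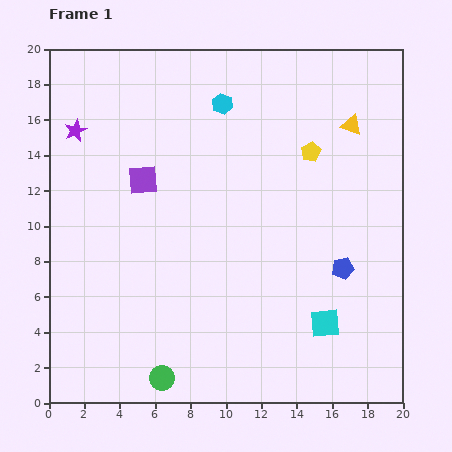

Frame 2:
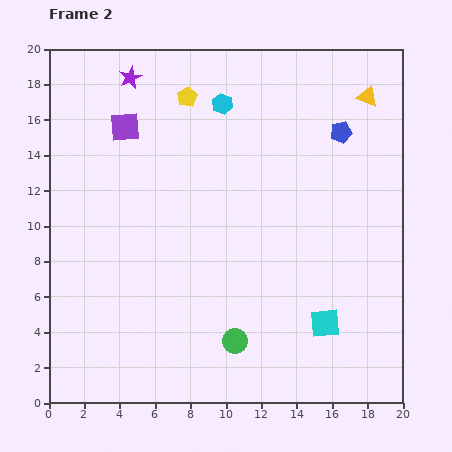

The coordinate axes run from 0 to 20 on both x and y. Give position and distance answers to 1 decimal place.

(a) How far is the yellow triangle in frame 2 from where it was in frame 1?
1.8

The yellow triangle moved from (17.1, 15.7) to (18.0, 17.3), a distance of √(0.9² + 1.6²) ≈ 1.8.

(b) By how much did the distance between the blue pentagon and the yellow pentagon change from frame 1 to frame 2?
+2.1

Distance in frame 1: 6.8. Distance in frame 2: 8.9.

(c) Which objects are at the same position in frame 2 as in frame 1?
the cyan hexagon, the cyan square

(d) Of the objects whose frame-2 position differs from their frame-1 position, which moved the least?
the yellow triangle

(moved 1.8)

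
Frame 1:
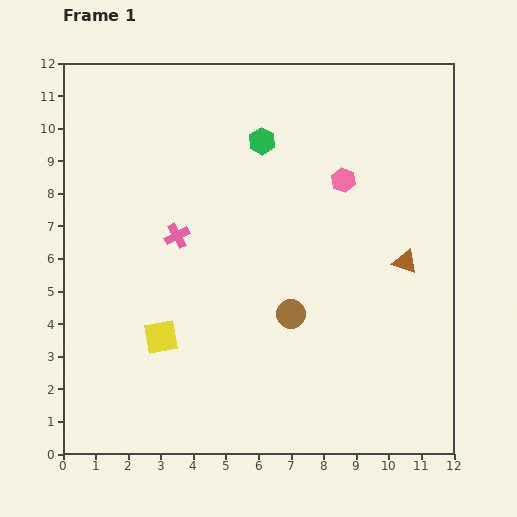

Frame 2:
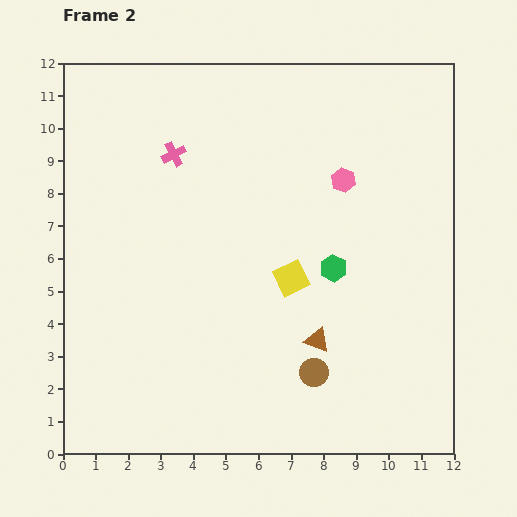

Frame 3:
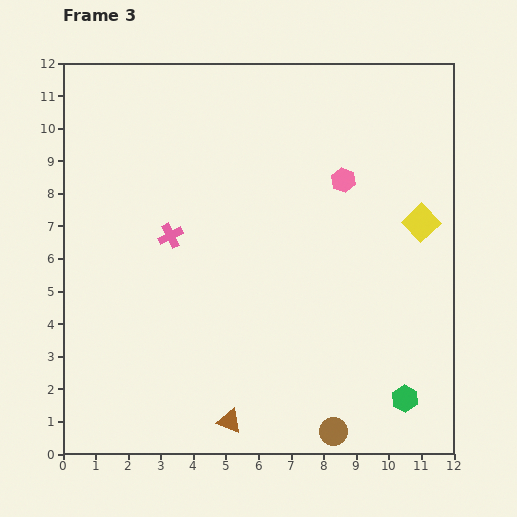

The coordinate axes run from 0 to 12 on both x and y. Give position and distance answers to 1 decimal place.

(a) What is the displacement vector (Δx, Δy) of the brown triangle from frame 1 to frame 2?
(-2.7, -2.4)

The brown triangle was at (10.5, 5.9) in frame 1 and (7.8, 3.5) in frame 2.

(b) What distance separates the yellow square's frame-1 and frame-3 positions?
8.7

The yellow square moved from (3.0, 3.6) to (11.0, 7.1), a distance of √(8.0² + 3.5²) ≈ 8.7.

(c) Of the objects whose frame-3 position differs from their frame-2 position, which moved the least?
the brown circle

(moved 1.9)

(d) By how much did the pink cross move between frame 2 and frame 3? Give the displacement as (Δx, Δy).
(-0.1, -2.5)

The pink cross was at (3.4, 9.2) in frame 2 and (3.3, 6.7) in frame 3.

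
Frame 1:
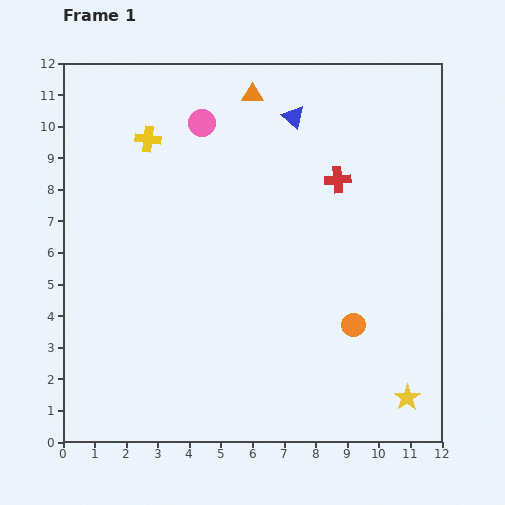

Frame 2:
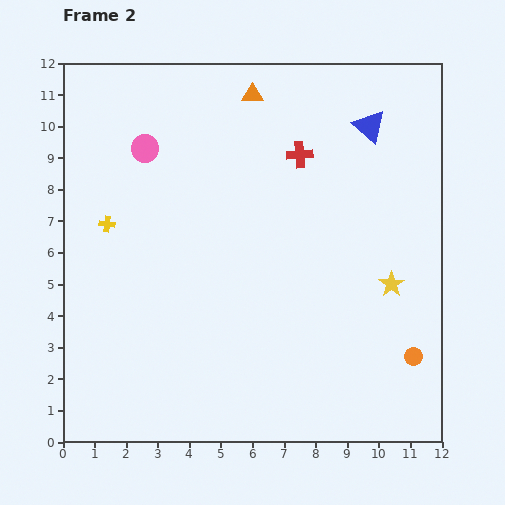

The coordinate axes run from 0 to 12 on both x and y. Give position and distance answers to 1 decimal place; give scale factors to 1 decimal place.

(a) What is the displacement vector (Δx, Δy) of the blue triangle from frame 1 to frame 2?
(2.4, -0.3)

The blue triangle was at (7.3, 10.3) in frame 1 and (9.7, 10.0) in frame 2.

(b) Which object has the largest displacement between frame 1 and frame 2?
the yellow star

(moved 3.6; next 3.0)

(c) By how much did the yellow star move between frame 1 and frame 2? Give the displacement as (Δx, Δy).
(-0.5, 3.6)

The yellow star was at (10.9, 1.4) in frame 1 and (10.4, 5.0) in frame 2.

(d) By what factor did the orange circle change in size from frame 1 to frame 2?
0.8×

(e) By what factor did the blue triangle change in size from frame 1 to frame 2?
1.4×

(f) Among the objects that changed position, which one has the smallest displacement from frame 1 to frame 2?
the red cross

(moved 1.4)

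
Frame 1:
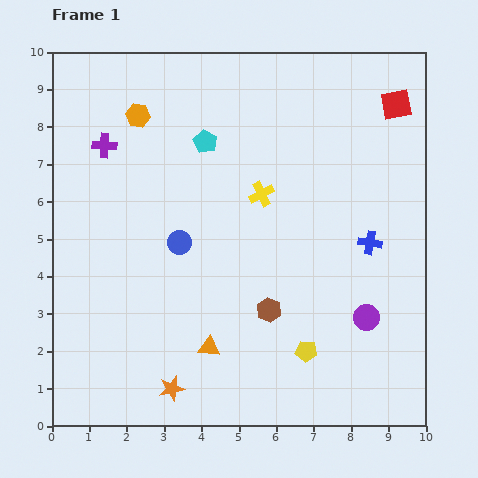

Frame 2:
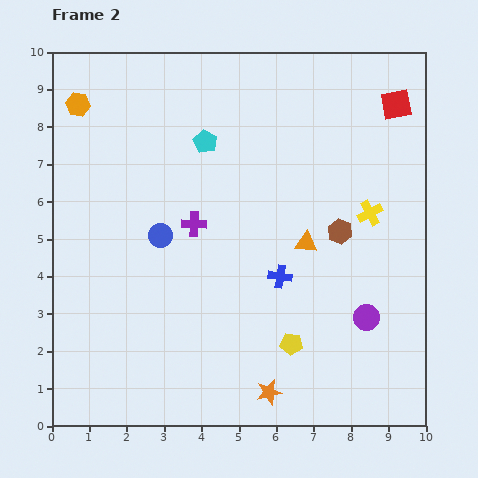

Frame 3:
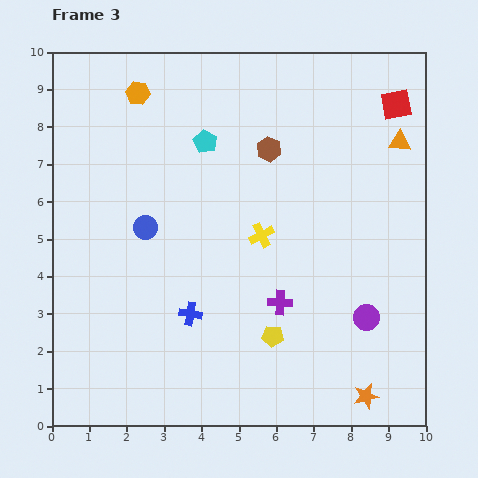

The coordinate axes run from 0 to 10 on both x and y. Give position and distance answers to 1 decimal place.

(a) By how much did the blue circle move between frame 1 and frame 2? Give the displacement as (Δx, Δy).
(-0.5, 0.2)

The blue circle was at (3.4, 4.9) in frame 1 and (2.9, 5.1) in frame 2.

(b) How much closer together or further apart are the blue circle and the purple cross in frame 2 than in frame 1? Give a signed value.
-2.4

Distance in frame 1: 3.3. Distance in frame 2: 0.9.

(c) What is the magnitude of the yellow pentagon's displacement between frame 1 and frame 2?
0.4

The yellow pentagon moved from (6.8, 2.0) to (6.4, 2.2), a distance of √(0.4² + 0.2²) ≈ 0.4.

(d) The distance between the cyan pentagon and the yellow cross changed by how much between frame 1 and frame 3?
+0.8

Distance in frame 1: 2.1. Distance in frame 3: 2.9.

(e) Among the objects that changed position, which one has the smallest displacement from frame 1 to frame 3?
the orange hexagon

(moved 0.6)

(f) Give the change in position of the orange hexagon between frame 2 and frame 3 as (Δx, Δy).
(1.6, 0.3)

The orange hexagon was at (0.7, 8.6) in frame 2 and (2.3, 8.9) in frame 3.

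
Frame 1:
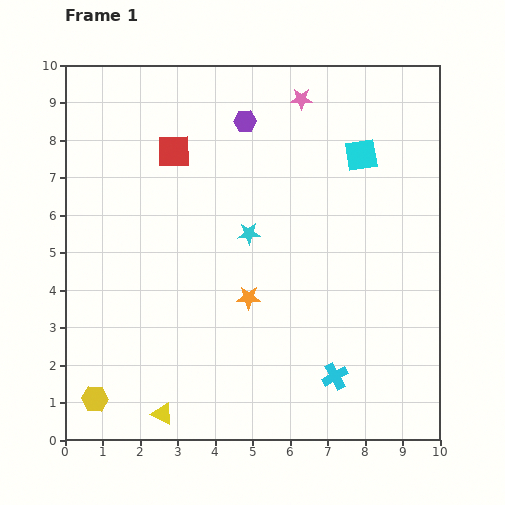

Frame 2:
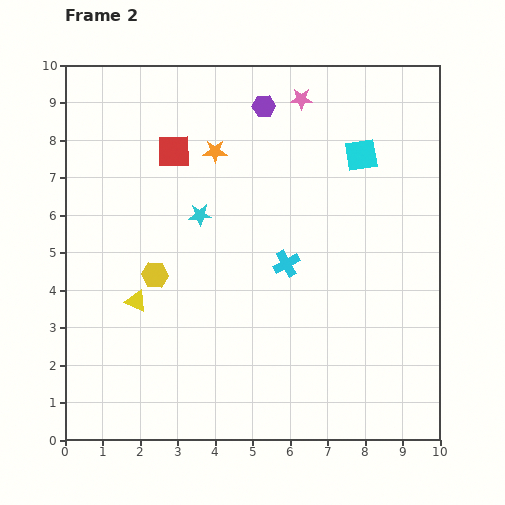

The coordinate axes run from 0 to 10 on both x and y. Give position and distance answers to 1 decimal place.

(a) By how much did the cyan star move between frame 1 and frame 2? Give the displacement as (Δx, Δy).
(-1.3, 0.5)

The cyan star was at (4.9, 5.5) in frame 1 and (3.6, 6.0) in frame 2.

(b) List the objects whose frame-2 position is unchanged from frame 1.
the red square, the pink star, the cyan square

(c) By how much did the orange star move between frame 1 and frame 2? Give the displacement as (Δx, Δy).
(-0.9, 3.9)

The orange star was at (4.9, 3.8) in frame 1 and (4.0, 7.7) in frame 2.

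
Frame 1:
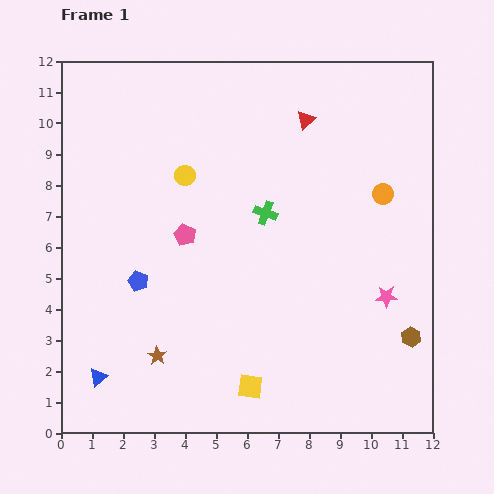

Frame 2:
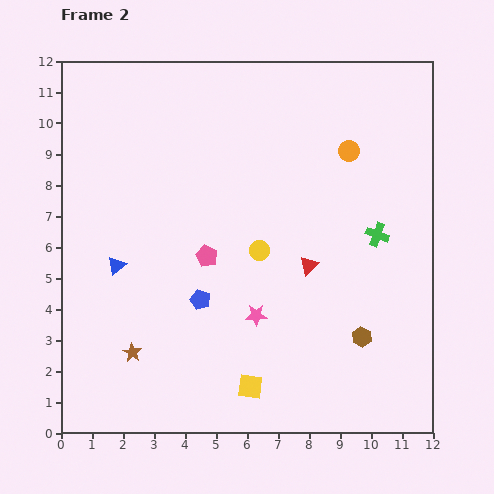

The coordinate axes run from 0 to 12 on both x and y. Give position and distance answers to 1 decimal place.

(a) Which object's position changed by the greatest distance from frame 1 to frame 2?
the red triangle

(moved 4.7; next 4.2)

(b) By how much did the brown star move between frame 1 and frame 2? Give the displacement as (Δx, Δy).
(-0.8, 0.1)

The brown star was at (3.1, 2.5) in frame 1 and (2.3, 2.6) in frame 2.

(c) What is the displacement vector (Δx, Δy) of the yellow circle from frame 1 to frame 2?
(2.4, -2.4)

The yellow circle was at (4.0, 8.3) in frame 1 and (6.4, 5.9) in frame 2.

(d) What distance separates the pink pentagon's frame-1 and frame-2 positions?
1.0

The pink pentagon moved from (4.0, 6.4) to (4.7, 5.7), a distance of √(0.7² + 0.7²) ≈ 1.0.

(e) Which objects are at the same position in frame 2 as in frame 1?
the yellow square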